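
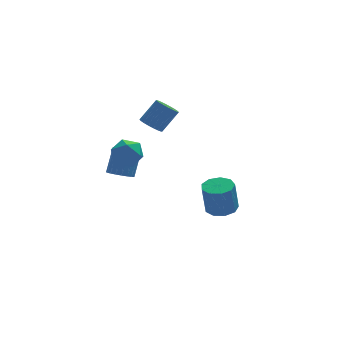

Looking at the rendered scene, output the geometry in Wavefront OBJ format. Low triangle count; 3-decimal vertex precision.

v -2.48 2.799 -0.541
v -1.699 2.422 -0.619
v -1.08 3.384 0.923
v -1.86 3.761 1.001
v -1.66 2.72 -0.821
v -1.04 3.682 0.721
v -1.762 3.031 -0.974
v -1.142 3.993 0.568
v -1.988 3.302 -1.053
v -1.369 4.264 0.489
v -2.299 3.486 -1.042
v -1.68 4.449 0.499
v -2.642 3.552 -0.946
v -2.022 4.514 0.596
v -2.956 3.487 -0.779
v -2.337 4.449 0.763
v -3.188 3.303 -0.571
v -2.569 4.265 0.971
v -3.298 3.032 -0.358
v -2.678 3.994 1.184
v -3.266 2.721 -0.176
v -2.646 3.683 1.365
v -3.098 2.423 -0.058
v -2.479 3.385 1.484
v -2.823 2.19 -0.023
v -2.204 3.152 1.519
v -2.489 2.063 -0.078
v -1.87 3.025 1.464
v -2.153 2.062 -0.212
v -1.534 3.025 1.329
v -1.874 2.19 -0.404
v -1.255 3.152 1.138
v 4.078 3.774 -5.002
v 5.012 4.247 -4.84
v 4.717 4.1 -2.715
v 3.782 3.626 -2.878
v 4.485 4.744 -4.878
v 4.19 4.597 -2.754
v 3.768 4.787 -4.975
v 3.473 4.64 -2.851
v 3.196 4.356 -5.084
v 2.9 4.209 -2.96
v 3.036 3.652 -5.155
v 2.741 3.505 -3.031
v 3.363 3.005 -5.155
v 3.068 2.858 -3.03
v 4.025 2.718 -5.083
v 3.73 2.571 -2.958
v 4.712 2.925 -4.973
v 4.416 2.777 -2.848
v 5.101 3.528 -4.877
v 4.806 3.381 -2.752
v -0.427 3.537 3.047
v 0.074 2.942 2.788
v 1.168 3.268 4.153
v 0.667 3.863 4.413
v 0.202 3.237 2.615
v 1.296 3.563 3.98
v 0.205 3.591 2.528
v 1.299 3.917 3.893
v 0.083 3.935 2.543
v 1.177 4.261 3.909
v -0.14 4.2 2.659
v 0.954 4.526 4.024
v -0.42 4.333 2.851
v 0.675 4.659 4.217
v -0.701 4.309 3.083
v 0.393 4.635 4.448
v -0.928 4.132 3.307
v 0.166 4.458 4.672
v -1.056 3.837 3.48
v 0.038 4.163 4.845
v -1.059 3.483 3.567
v 0.035 3.809 4.932
v -0.937 3.139 3.551
v 0.157 3.465 4.917
v -0.714 2.874 3.436
v 0.38 3.2 4.801
v -0.435 2.741 3.243
v 0.66 3.067 4.609
v -0.153 2.765 3.012
v 0.941 3.091 4.377
v -2.563 1.668 3.142
v -1.902 1.934 2.298
v -2.898 0.086 2.382
v -2.237 0.352 1.538
v -1.808 0.166 2.538
v -1.601 1.144 3.008
v -3.199 0.876 1.672
v -2.992 1.854 2.142
v -2.296 1.444 1.39
v -1.436 1.005 1.925
v -3.364 1.015 2.755
v -2.504 0.576 3.29
f 2 1 5
f 2 5 3
f 3 5 6
f 3 6 4
f 5 1 7
f 5 7 6
f 6 7 8
f 6 8 4
f 7 1 9
f 7 9 8
f 8 9 10
f 8 10 4
f 9 1 11
f 9 11 10
f 10 11 12
f 10 12 4
f 11 1 13
f 11 13 12
f 12 13 14
f 12 14 4
f 13 1 15
f 13 15 14
f 14 15 16
f 14 16 4
f 15 1 17
f 15 17 16
f 16 17 18
f 16 18 4
f 17 1 19
f 17 19 18
f 18 19 20
f 18 20 4
f 19 1 21
f 19 21 20
f 20 21 22
f 20 22 4
f 21 1 23
f 21 23 22
f 22 23 24
f 22 24 4
f 23 1 25
f 23 25 24
f 24 25 26
f 24 26 4
f 25 1 27
f 25 27 26
f 26 27 28
f 26 28 4
f 27 1 29
f 27 29 28
f 28 29 30
f 28 30 4
f 29 1 31
f 29 31 30
f 30 31 32
f 30 32 4
f 31 1 2
f 31 2 32
f 32 2 3
f 32 3 4
f 34 33 37
f 34 37 35
f 35 37 38
f 35 38 36
f 37 33 39
f 37 39 38
f 38 39 40
f 38 40 36
f 39 33 41
f 39 41 40
f 40 41 42
f 40 42 36
f 41 33 43
f 41 43 42
f 42 43 44
f 42 44 36
f 43 33 45
f 43 45 44
f 44 45 46
f 44 46 36
f 45 33 47
f 45 47 46
f 46 47 48
f 46 48 36
f 47 33 49
f 47 49 48
f 48 49 50
f 48 50 36
f 49 33 51
f 49 51 50
f 50 51 52
f 50 52 36
f 51 33 34
f 51 34 52
f 52 34 35
f 52 35 36
f 54 53 57
f 54 57 55
f 55 57 58
f 55 58 56
f 57 53 59
f 57 59 58
f 58 59 60
f 58 60 56
f 59 53 61
f 59 61 60
f 60 61 62
f 60 62 56
f 61 53 63
f 61 63 62
f 62 63 64
f 62 64 56
f 63 53 65
f 63 65 64
f 64 65 66
f 64 66 56
f 65 53 67
f 65 67 66
f 66 67 68
f 66 68 56
f 67 53 69
f 67 69 68
f 68 69 70
f 68 70 56
f 69 53 71
f 69 71 70
f 70 71 72
f 70 72 56
f 71 53 73
f 71 73 72
f 72 73 74
f 72 74 56
f 73 53 75
f 73 75 74
f 74 75 76
f 74 76 56
f 75 53 77
f 75 77 76
f 76 77 78
f 76 78 56
f 77 53 79
f 77 79 78
f 78 79 80
f 78 80 56
f 79 53 81
f 79 81 80
f 80 81 82
f 80 82 56
f 81 53 54
f 81 54 82
f 82 54 55
f 82 55 56
f 83 94 88
f 83 88 84
f 83 84 90
f 83 90 93
f 83 93 94
f 84 88 92
f 88 94 87
f 94 93 85
f 93 90 89
f 90 84 91
f 86 92 87
f 86 87 85
f 86 85 89
f 86 89 91
f 86 91 92
f 87 92 88
f 85 87 94
f 89 85 93
f 91 89 90
f 92 91 84



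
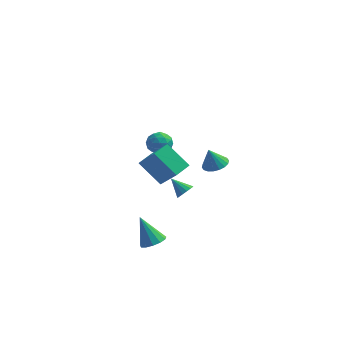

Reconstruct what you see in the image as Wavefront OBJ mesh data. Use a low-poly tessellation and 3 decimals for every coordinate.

v 0.618 -3.783 -2.038
v 1.217 -3.848 -1.701
v -0.118 -3.337 -0.642
v 1.201 -3.481 -1.827
v 1.001 -3.209 -2.02
v 0.679 -3.12 -2.218
v 0.337 -3.241 -2.359
v 0.085 -3.535 -2.399
v 0.003 -3.907 -2.323
v 0.115 -4.24 -2.157
v 0.388 -4.428 -1.953
v 0.733 -4.411 -1.776
v 1.043 -4.195 -1.682
v 0.867 -3.124 1.794
v -0.284 -2.634 2.823
v 1.339 -2.287 1.923
v 0.188 -1.797 2.953
v 1.772 -3.843 3.147
v 0.621 -3.353 4.177
v 2.244 -3.006 3.277
v 1.093 -2.516 4.306
v 1.401 0.835 -1.822
v 1.746 1.191 -1.607
v 0.599 1.225 -1.178
v 1.634 1.323 -1.827
v 1.459 1.323 -2.045
v 1.269 1.193 -2.204
v 1.114 0.967 -2.26
v 1.037 0.706 -2.198
v 1.057 0.479 -2.036
v 1.169 0.348 -1.816
v 1.344 0.347 -1.598
v 1.534 0.477 -1.44
v 1.688 0.703 -1.384
v 1.766 0.965 -1.445
v 2.569 3.12 -1.201
v 3.123 2.675 -1.034
v 2.211 3.08 -0.119
v 3.249 2.97 -0.982
v 3.24 3.295 -0.973
v 3.098 3.585 -1.009
v 2.851 3.782 -1.083
v 2.549 3.849 -1.181
v 2.25 3.771 -1.283
v 2.014 3.564 -1.368
v 1.889 3.269 -1.42
v 1.898 2.945 -1.429
v 2.04 2.655 -1.393
v 2.286 2.457 -1.318
v 2.589 2.39 -1.221
v 2.888 2.468 -1.119
v -0.427 3.641 0.409
v -0.073 3.535 -0.227
v -0.567 2.465 0.527
v -0.213 2.359 -0.109
v 0.154 2.604 0.48
v 0.24 3.332 0.407
v -0.88 2.668 -0.107
v -0.794 3.396 -0.18
v -0.353 2.934 -0.546
v 0.286 2.895 -0.183
v -0.926 3.105 0.483
v -0.287 3.066 0.846
v -0.238 3.692 0.081
v -0.402 2.308 0.219
v -0.187 2.453 0.566
v 0.022 2.39 0.192
v -0.054 3.572 0.454
v 0.155 3.51 0.08
v 0.288 2.962 0.495
v -0.795 2.49 0.22
v -0.586 2.428 -0.154
v -0.662 3.61 0.108
v -0.453 3.547 -0.266
v -0.928 3.038 -0.195
v -0.194 3.276 -0.481
v -0.276 2.584 -0.412
v -0.669 2.766 -0.41
v -0.618 3.194 -0.453
v 0.182 3.253 -0.268
v 0.1 2.561 -0.198
v 0.315 2.705 0.148
v 0.366 3.133 0.105
v 0.017 2.899 -0.455
v -0.74 3.439 0.498
v -0.822 2.747 0.568
v -1.006 2.867 0.195
v -0.955 3.295 0.152
v -0.364 3.416 0.712
v -0.446 2.724 0.781
v -0.022 2.806 0.753
v 0.029 3.234 0.71
v -0.657 3.101 0.755
f 2 1 4
f 2 4 3
f 4 1 5
f 4 5 3
f 5 1 6
f 5 6 3
f 6 1 7
f 6 7 3
f 7 1 8
f 7 8 3
f 8 1 9
f 8 9 3
f 9 1 10
f 9 10 3
f 10 1 11
f 10 11 3
f 11 1 12
f 11 12 3
f 12 1 13
f 12 13 3
f 13 1 2
f 13 2 3
f 15 17 14
f 18 15 14
f 14 17 16
f 16 18 14
f 15 21 17
f 19 15 18
f 19 21 15
f 17 21 16
f 20 18 16
f 16 21 20
f 20 19 18
f 21 19 20
f 23 22 25
f 23 25 24
f 25 22 26
f 25 26 24
f 26 22 27
f 26 27 24
f 27 22 28
f 27 28 24
f 28 22 29
f 28 29 24
f 29 22 30
f 29 30 24
f 30 22 31
f 30 31 24
f 31 22 32
f 31 32 24
f 32 22 33
f 32 33 24
f 33 22 34
f 33 34 24
f 34 22 35
f 34 35 24
f 35 22 23
f 35 23 24
f 37 36 39
f 37 39 38
f 39 36 40
f 39 40 38
f 40 36 41
f 40 41 38
f 41 36 42
f 41 42 38
f 42 36 43
f 42 43 38
f 43 36 44
f 43 44 38
f 44 36 45
f 44 45 38
f 45 36 46
f 45 46 38
f 46 36 47
f 46 47 38
f 47 36 48
f 47 48 38
f 48 36 49
f 48 49 38
f 49 36 50
f 49 50 38
f 50 36 51
f 50 51 38
f 51 36 37
f 51 37 38
f 52 89 68
f 89 63 92
f 68 92 57
f 89 92 68
f 52 68 64
f 68 57 69
f 64 69 53
f 68 69 64
f 52 64 73
f 64 53 74
f 73 74 59
f 64 74 73
f 52 73 85
f 73 59 88
f 85 88 62
f 73 88 85
f 52 85 89
f 85 62 93
f 89 93 63
f 85 93 89
f 53 69 80
f 69 57 83
f 80 83 61
f 69 83 80
f 57 92 70
f 92 63 91
f 70 91 56
f 92 91 70
f 63 93 90
f 93 62 86
f 90 86 54
f 93 86 90
f 62 88 87
f 88 59 75
f 87 75 58
f 88 75 87
f 59 74 79
f 74 53 76
f 79 76 60
f 74 76 79
f 55 81 67
f 81 61 82
f 67 82 56
f 81 82 67
f 55 67 65
f 67 56 66
f 65 66 54
f 67 66 65
f 55 65 72
f 65 54 71
f 72 71 58
f 65 71 72
f 55 72 77
f 72 58 78
f 77 78 60
f 72 78 77
f 55 77 81
f 77 60 84
f 81 84 61
f 77 84 81
f 56 82 70
f 82 61 83
f 70 83 57
f 82 83 70
f 54 66 90
f 66 56 91
f 90 91 63
f 66 91 90
f 58 71 87
f 71 54 86
f 87 86 62
f 71 86 87
f 60 78 79
f 78 58 75
f 79 75 59
f 78 75 79
f 61 84 80
f 84 60 76
f 80 76 53
f 84 76 80



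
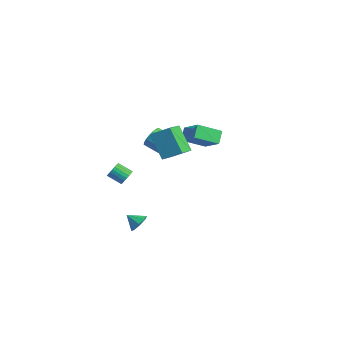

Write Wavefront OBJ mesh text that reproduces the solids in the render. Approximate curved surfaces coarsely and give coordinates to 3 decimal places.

v -4.979 2.621 1.206
v -3.451 2.661 2.266
v -4.476 4.105 0.426
v -2.948 4.145 1.485
v -4.472 2.075 0.495
v -2.944 2.115 1.554
v -3.969 3.559 -0.286
v -2.441 3.599 0.774
v -0.383 -2.531 4.671
v 0.392 -1.64 5.366
v -1.157 -1.417 4.105
v -0.382 -0.526 4.8
v 0.862 -2.434 3.16
v 1.637 -1.543 3.855
v 0.088 -1.32 2.594
v 0.863 -0.429 3.289
v -2.35 -3.005 -0.064
v -2.089 -2.862 0.434
v -2.809 -3.452 0.981
v -3.07 -3.595 0.484
v -2.252 -2.685 0.411
v -2.972 -3.276 0.958
v -2.431 -2.564 0.305
v -3.151 -3.155 0.852
v -2.597 -2.519 0.135
v -3.317 -3.11 0.682
v -2.72 -2.558 -0.068
v -3.44 -3.149 0.479
v -2.779 -2.674 -0.271
v -3.499 -3.265 0.276
v -2.764 -2.848 -0.438
v -3.484 -3.438 0.109
v -2.677 -3.048 -0.541
v -3.397 -3.639 0.006
v -2.534 -3.241 -0.56
v -3.254 -3.832 -0.013
v -2.359 -3.393 -0.494
v -3.079 -3.984 0.053
v -2.182 -3.478 -0.354
v -2.902 -4.069 0.194
v -2.035 -3.481 -0.163
v -2.755 -4.072 0.384
v -1.942 -3.402 0.045
v -2.662 -3.992 0.592
v -1.919 -3.254 0.234
v -2.639 -3.845 0.781
v -1.971 -3.063 0.372
v -2.691 -3.653 0.919
v -2.031 -2.372 -4.255
v -1.616 -2.184 -3.685
v -2.629 -2.908 -3.645
v -2.032 -1.823 -3.774
v -2.447 -1.782 -4.146
v -2.618 -2.087 -4.582
v -2.445 -2.559 -4.826
v -2.029 -2.921 -4.737
v -1.614 -2.961 -4.365
v -1.443 -2.656 -3.929
v -1.264 -0.886 2.767
v -0.891 -1.028 3.437
v -1.802 -1.515 3.843
v -2.176 -1.374 3.173
v -1.033 -0.716 3.492
v -1.944 -1.203 3.898
v -1.221 -0.438 3.404
v -2.132 -0.925 3.809
v -1.417 -0.249 3.189
v -2.329 -0.736 3.595
v -1.584 -0.186 2.891
v -2.495 -0.673 3.297
v -1.687 -0.262 2.569
v -2.598 -0.749 2.974
v -1.706 -0.461 2.285
v -2.617 -0.948 2.691
v -1.638 -0.745 2.097
v -2.549 -1.232 2.503
v -1.496 -1.057 2.042
v -2.407 -1.544 2.448
v -1.308 -1.335 2.131
v -2.219 -1.822 2.536
v -1.111 -1.524 2.345
v -2.023 -2.011 2.751
v -0.945 -1.587 2.643
v -1.856 -2.074 3.049
v -0.842 -1.511 2.966
v -1.753 -1.998 3.371
v -0.823 -1.312 3.249
v -1.734 -1.799 3.655
f 2 4 1
f 5 2 1
f 1 4 3
f 3 5 1
f 2 8 4
f 6 2 5
f 6 8 2
f 4 8 3
f 7 5 3
f 3 8 7
f 7 6 5
f 8 6 7
f 10 12 9
f 13 10 9
f 9 12 11
f 11 13 9
f 10 16 12
f 14 10 13
f 14 16 10
f 12 16 11
f 15 13 11
f 11 16 15
f 15 14 13
f 16 14 15
f 18 17 21
f 18 21 19
f 19 21 22
f 19 22 20
f 21 17 23
f 21 23 22
f 22 23 24
f 22 24 20
f 23 17 25
f 23 25 24
f 24 25 26
f 24 26 20
f 25 17 27
f 25 27 26
f 26 27 28
f 26 28 20
f 27 17 29
f 27 29 28
f 28 29 30
f 28 30 20
f 29 17 31
f 29 31 30
f 30 31 32
f 30 32 20
f 31 17 33
f 31 33 32
f 32 33 34
f 32 34 20
f 33 17 35
f 33 35 34
f 34 35 36
f 34 36 20
f 35 17 37
f 35 37 36
f 36 37 38
f 36 38 20
f 37 17 39
f 37 39 38
f 38 39 40
f 38 40 20
f 39 17 41
f 39 41 40
f 40 41 42
f 40 42 20
f 41 17 43
f 41 43 42
f 42 43 44
f 42 44 20
f 43 17 45
f 43 45 44
f 44 45 46
f 44 46 20
f 45 17 47
f 45 47 46
f 46 47 48
f 46 48 20
f 47 17 18
f 47 18 48
f 48 18 19
f 48 19 20
f 50 49 52
f 50 52 51
f 52 49 53
f 52 53 51
f 53 49 54
f 53 54 51
f 54 49 55
f 54 55 51
f 55 49 56
f 55 56 51
f 56 49 57
f 56 57 51
f 57 49 58
f 57 58 51
f 58 49 50
f 58 50 51
f 60 59 63
f 60 63 61
f 61 63 64
f 61 64 62
f 63 59 65
f 63 65 64
f 64 65 66
f 64 66 62
f 65 59 67
f 65 67 66
f 66 67 68
f 66 68 62
f 67 59 69
f 67 69 68
f 68 69 70
f 68 70 62
f 69 59 71
f 69 71 70
f 70 71 72
f 70 72 62
f 71 59 73
f 71 73 72
f 72 73 74
f 72 74 62
f 73 59 75
f 73 75 74
f 74 75 76
f 74 76 62
f 75 59 77
f 75 77 76
f 76 77 78
f 76 78 62
f 77 59 79
f 77 79 78
f 78 79 80
f 78 80 62
f 79 59 81
f 79 81 80
f 80 81 82
f 80 82 62
f 81 59 83
f 81 83 82
f 82 83 84
f 82 84 62
f 83 59 85
f 83 85 84
f 84 85 86
f 84 86 62
f 85 59 87
f 85 87 86
f 86 87 88
f 86 88 62
f 87 59 60
f 87 60 88
f 88 60 61
f 88 61 62



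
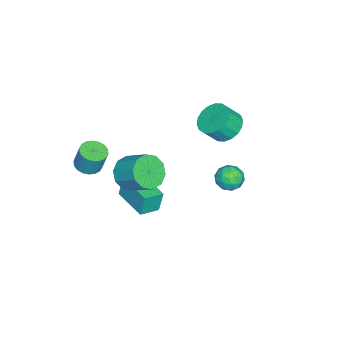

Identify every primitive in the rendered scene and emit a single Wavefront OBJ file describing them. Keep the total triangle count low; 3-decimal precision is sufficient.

v 0.543 -2.642 -2.639
v 0.388 -2.447 -1.404
v -0.347 -1.981 -2.855
v -0.502 -1.785 -1.62
v 1.762 -1.035 -2.74
v 1.607 -0.839 -1.505
v 0.872 -0.373 -2.956
v 0.717 -0.178 -1.721
v 2.463 -1.305 1.178
v 3.01 -0.942 0.41
v 3.463 0.248 1.294
v 2.917 -0.115 2.062
v 2.437 -0.696 0.372
v 2.891 0.494 1.257
v 1.875 -0.683 0.643
v 2.328 0.507 1.527
v 1.537 -0.907 1.117
v 1.99 0.283 2.002
v 1.553 -1.283 1.615
v 2.006 -0.093 2.499
v 1.917 -1.668 1.946
v 2.37 -0.478 2.83
v 2.489 -1.914 1.983
v 2.943 -0.724 2.868
v 3.052 -1.927 1.713
v 3.505 -0.737 2.597
v 3.39 -1.703 1.238
v 3.843 -0.513 2.123
v 3.374 -1.327 0.741
v 3.827 -0.137 1.625
v -2.579 2.059 1.563
v -1.671 2.235 1.181
v -1.174 1.657 2.095
v -2.081 1.481 2.477
v -1.74 2.589 1.442
v -1.242 2.011 2.356
v -1.974 2.838 1.727
v -1.477 2.26 2.641
v -2.328 2.933 1.979
v -1.831 2.355 2.893
v -2.732 2.854 2.149
v -2.234 2.277 3.063
v -3.105 2.618 2.203
v -2.608 2.041 3.117
v -3.374 2.272 2.13
v -2.877 1.694 3.044
v -3.486 1.883 1.945
v -2.989 1.305 2.859
v -3.418 1.529 1.684
v -2.92 0.951 2.598
v -3.183 1.28 1.399
v -2.686 0.702 2.313
v -2.829 1.185 1.147
v -2.332 0.607 2.061
v -2.426 1.263 0.977
v -1.928 0.686 1.891
v -2.052 1.499 0.923
v -1.555 0.922 1.837
v -1.783 1.846 0.996
v -1.286 1.268 1.91
v 3.263 -3.14 2.051
v 3.918 -3.439 2.072
v 4.051 -3.06 3.33
v 3.397 -2.76 3.309
v 3.979 -3.14 1.975
v 4.113 -2.761 3.233
v 3.899 -2.84 1.894
v 4.032 -2.461 3.151
v 3.693 -2.6 1.843
v 3.826 -2.221 3.101
v 3.402 -2.467 1.834
v 3.535 -2.088 3.091
v 3.083 -2.467 1.868
v 3.216 -2.088 3.125
v 2.8 -2.6 1.938
v 2.933 -2.221 3.195
v 2.609 -2.84 2.03
v 2.742 -2.461 3.288
v 2.547 -3.139 2.127
v 2.681 -2.76 3.385
v 2.628 -3.439 2.209
v 2.761 -3.06 3.466
v 2.834 -3.679 2.259
v 2.967 -3.3 3.517
v 3.125 -3.812 2.269
v 3.258 -3.433 3.526
v 3.444 -3.812 2.235
v 3.577 -3.433 3.492
v 3.727 -3.679 2.165
v 3.86 -3.3 3.422
v 1.848 4.106 2.574
v 2.513 4.452 2.738
v 2.467 3.148 2.082
v 3.132 3.494 2.246
v 2.69 3.225 2.813
v 2.307 3.817 3.117
v 2.673 3.783 1.703
v 2.29 4.375 2.007
v 3.023 4.253 2.2
v 3.033 3.908 2.885
v 1.947 3.692 1.935
v 1.957 3.347 2.62
v 2.126 4.363 2.699
v 2.854 3.237 2.121
v 2.594 3.079 2.454
v 2.985 3.282 2.55
v 2.005 3.99 2.922
v 2.396 4.193 3.018
v 2.5 3.472 3.062
v 2.584 3.407 1.802
v 2.975 3.61 1.898
v 1.995 4.318 2.27
v 2.386 4.521 2.366
v 2.48 4.128 1.758
v 2.817 4.449 2.479
v 3.181 3.886 2.19
v 2.911 4.056 1.871
v 2.685 4.404 2.05
v 2.823 4.247 2.882
v 3.187 3.684 2.593
v 2.927 3.525 2.926
v 2.702 3.873 3.105
v 3.123 4.129 2.566
v 1.793 3.916 2.227
v 2.157 3.353 1.938
v 2.278 3.727 1.715
v 2.053 4.075 1.894
v 1.799 3.714 2.63
v 2.163 3.151 2.341
v 2.295 3.196 2.77
v 2.069 3.544 2.949
v 1.857 3.471 2.254
f 2 4 1
f 5 2 1
f 1 4 3
f 3 5 1
f 2 8 4
f 6 2 5
f 6 8 2
f 4 8 3
f 7 5 3
f 3 8 7
f 7 6 5
f 8 6 7
f 10 9 13
f 10 13 11
f 11 13 14
f 11 14 12
f 13 9 15
f 13 15 14
f 14 15 16
f 14 16 12
f 15 9 17
f 15 17 16
f 16 17 18
f 16 18 12
f 17 9 19
f 17 19 18
f 18 19 20
f 18 20 12
f 19 9 21
f 19 21 20
f 20 21 22
f 20 22 12
f 21 9 23
f 21 23 22
f 22 23 24
f 22 24 12
f 23 9 25
f 23 25 24
f 24 25 26
f 24 26 12
f 25 9 27
f 25 27 26
f 26 27 28
f 26 28 12
f 27 9 29
f 27 29 28
f 28 29 30
f 28 30 12
f 29 9 10
f 29 10 30
f 30 10 11
f 30 11 12
f 32 31 35
f 32 35 33
f 33 35 36
f 33 36 34
f 35 31 37
f 35 37 36
f 36 37 38
f 36 38 34
f 37 31 39
f 37 39 38
f 38 39 40
f 38 40 34
f 39 31 41
f 39 41 40
f 40 41 42
f 40 42 34
f 41 31 43
f 41 43 42
f 42 43 44
f 42 44 34
f 43 31 45
f 43 45 44
f 44 45 46
f 44 46 34
f 45 31 47
f 45 47 46
f 46 47 48
f 46 48 34
f 47 31 49
f 47 49 48
f 48 49 50
f 48 50 34
f 49 31 51
f 49 51 50
f 50 51 52
f 50 52 34
f 51 31 53
f 51 53 52
f 52 53 54
f 52 54 34
f 53 31 55
f 53 55 54
f 54 55 56
f 54 56 34
f 55 31 57
f 55 57 56
f 56 57 58
f 56 58 34
f 57 31 59
f 57 59 58
f 58 59 60
f 58 60 34
f 59 31 32
f 59 32 60
f 60 32 33
f 60 33 34
f 62 61 65
f 62 65 63
f 63 65 66
f 63 66 64
f 65 61 67
f 65 67 66
f 66 67 68
f 66 68 64
f 67 61 69
f 67 69 68
f 68 69 70
f 68 70 64
f 69 61 71
f 69 71 70
f 70 71 72
f 70 72 64
f 71 61 73
f 71 73 72
f 72 73 74
f 72 74 64
f 73 61 75
f 73 75 74
f 74 75 76
f 74 76 64
f 75 61 77
f 75 77 76
f 76 77 78
f 76 78 64
f 77 61 79
f 77 79 78
f 78 79 80
f 78 80 64
f 79 61 81
f 79 81 80
f 80 81 82
f 80 82 64
f 81 61 83
f 81 83 82
f 82 83 84
f 82 84 64
f 83 61 85
f 83 85 84
f 84 85 86
f 84 86 64
f 85 61 87
f 85 87 86
f 86 87 88
f 86 88 64
f 87 61 89
f 87 89 88
f 88 89 90
f 88 90 64
f 89 61 62
f 89 62 90
f 90 62 63
f 90 63 64
f 91 128 107
f 128 102 131
f 107 131 96
f 128 131 107
f 91 107 103
f 107 96 108
f 103 108 92
f 107 108 103
f 91 103 112
f 103 92 113
f 112 113 98
f 103 113 112
f 91 112 124
f 112 98 127
f 124 127 101
f 112 127 124
f 91 124 128
f 124 101 132
f 128 132 102
f 124 132 128
f 92 108 119
f 108 96 122
f 119 122 100
f 108 122 119
f 96 131 109
f 131 102 130
f 109 130 95
f 131 130 109
f 102 132 129
f 132 101 125
f 129 125 93
f 132 125 129
f 101 127 126
f 127 98 114
f 126 114 97
f 127 114 126
f 98 113 118
f 113 92 115
f 118 115 99
f 113 115 118
f 94 120 106
f 120 100 121
f 106 121 95
f 120 121 106
f 94 106 104
f 106 95 105
f 104 105 93
f 106 105 104
f 94 104 111
f 104 93 110
f 111 110 97
f 104 110 111
f 94 111 116
f 111 97 117
f 116 117 99
f 111 117 116
f 94 116 120
f 116 99 123
f 120 123 100
f 116 123 120
f 95 121 109
f 121 100 122
f 109 122 96
f 121 122 109
f 93 105 129
f 105 95 130
f 129 130 102
f 105 130 129
f 97 110 126
f 110 93 125
f 126 125 101
f 110 125 126
f 99 117 118
f 117 97 114
f 118 114 98
f 117 114 118
f 100 123 119
f 123 99 115
f 119 115 92
f 123 115 119



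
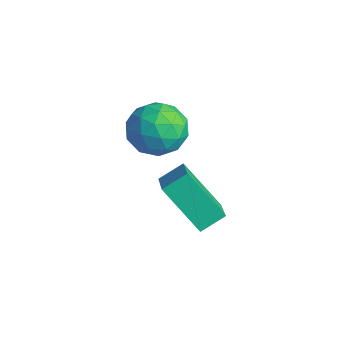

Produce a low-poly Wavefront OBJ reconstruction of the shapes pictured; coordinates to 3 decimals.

v 2.267 -0.456 0.809
v 2.406 0.444 1.313
v 3.579 0.217 -0.756
v 3.718 1.117 -0.252
v 3.462 -1.057 1.552
v 3.601 -0.157 2.056
v 4.774 -0.384 -0.013
v 4.913 0.516 0.491
v 0.079 1.785 1.464
v 0.906 1.349 0.748
v -0.286 0.031 2.112
v 0.541 -0.405 1.396
v 0.851 0.264 2.313
v 1.076 1.349 1.913
v -0.456 0.031 0.947
v -0.231 1.116 0.547
v 0.575 0.265 0.428
v 1.383 0.409 1.273
v -0.763 0.971 1.587
v 0.045 1.115 2.432
v 0.524 1.721 1.049
v 0.096 -0.341 1.811
v 0.278 0.053 2.35
v 0.764 -0.204 1.929
v 0.625 1.721 1.734
v 1.111 1.464 1.313
v 1.079 0.827 2.233
v -0.491 -0.084 1.547
v -0.005 -0.341 1.126
v -0.144 1.584 0.931
v 0.342 1.327 0.51
v -0.459 0.553 0.627
v 0.816 0.827 0.44
v 0.601 -0.204 0.821
v 0.015 0.053 0.557
v 0.147 0.69 0.322
v 1.291 0.912 0.936
v 1.076 -0.119 1.317
v 1.259 0.275 1.857
v 1.391 0.912 1.621
v 1.096 0.275 0.749
v -0.456 1.499 1.543
v -0.671 0.468 1.924
v -0.771 0.468 1.239
v -0.639 1.105 1.003
v 0.019 1.584 2.039
v -0.196 0.553 2.42
v 0.473 0.69 2.538
v 0.605 1.327 2.303
v -0.476 1.105 2.111
f 2 4 1
f 5 2 1
f 1 4 3
f 3 5 1
f 2 8 4
f 6 2 5
f 6 8 2
f 4 8 3
f 7 5 3
f 3 8 7
f 7 6 5
f 8 6 7
f 9 46 25
f 46 20 49
f 25 49 14
f 46 49 25
f 9 25 21
f 25 14 26
f 21 26 10
f 25 26 21
f 9 21 30
f 21 10 31
f 30 31 16
f 21 31 30
f 9 30 42
f 30 16 45
f 42 45 19
f 30 45 42
f 9 42 46
f 42 19 50
f 46 50 20
f 42 50 46
f 10 26 37
f 26 14 40
f 37 40 18
f 26 40 37
f 14 49 27
f 49 20 48
f 27 48 13
f 49 48 27
f 20 50 47
f 50 19 43
f 47 43 11
f 50 43 47
f 19 45 44
f 45 16 32
f 44 32 15
f 45 32 44
f 16 31 36
f 31 10 33
f 36 33 17
f 31 33 36
f 12 38 24
f 38 18 39
f 24 39 13
f 38 39 24
f 12 24 22
f 24 13 23
f 22 23 11
f 24 23 22
f 12 22 29
f 22 11 28
f 29 28 15
f 22 28 29
f 12 29 34
f 29 15 35
f 34 35 17
f 29 35 34
f 12 34 38
f 34 17 41
f 38 41 18
f 34 41 38
f 13 39 27
f 39 18 40
f 27 40 14
f 39 40 27
f 11 23 47
f 23 13 48
f 47 48 20
f 23 48 47
f 15 28 44
f 28 11 43
f 44 43 19
f 28 43 44
f 17 35 36
f 35 15 32
f 36 32 16
f 35 32 36
f 18 41 37
f 41 17 33
f 37 33 10
f 41 33 37



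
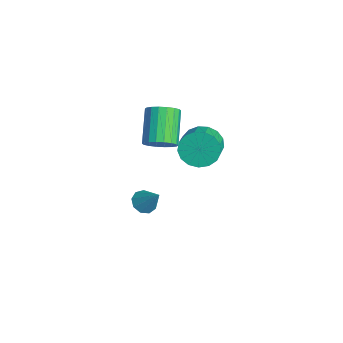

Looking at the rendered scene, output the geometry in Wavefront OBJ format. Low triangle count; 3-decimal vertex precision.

v -1.14 0.256 -3.803
v -0.591 0.349 -4.26
v -0.22 0.764 -2.597
v -0.858 0.762 -4.231
v -1.257 0.938 -4.002
v -1.601 0.795 -3.679
v -1.729 0.4 -3.415
v -1.581 -0.063 -3.332
v -1.227 -0.376 -3.47
v -0.832 -0.394 -3.764
v -0.581 -0.108 -4.076
v 1.473 2.419 2.315
v 2.048 2.712 1.512
v 3.202 2.174 2.142
v 2.627 1.881 2.945
v 2.063 3.1 1.816
v 3.217 2.562 2.446
v 1.943 3.332 2.234
v 3.097 2.794 2.864
v 1.716 3.355 2.671
v 2.869 2.817 3.3
v 1.432 3.163 3.026
v 2.586 2.626 3.656
v 1.159 2.801 3.218
v 2.312 2.264 3.848
v 0.957 2.352 3.204
v 2.11 1.814 3.834
v 0.873 1.918 2.986
v 2.027 1.38 3.615
v 0.927 1.598 2.614
v 2.081 1.06 3.244
v 1.106 1.467 2.174
v 2.26 0.929 2.804
v 1.37 1.554 1.766
v 2.523 1.016 2.396
v 1.656 1.839 1.484
v 2.81 1.301 2.114
v 1.901 2.256 1.392
v 3.055 1.719 2.022
v -0.633 0.947 0.92
v -0.019 1.332 1.419
v -1.493 1.918 2.78
v -2.107 1.533 2.28
v -0.128 1.62 1.177
v -1.602 2.206 2.538
v -0.337 1.775 0.884
v -1.811 2.361 2.245
v -0.604 1.765 0.598
v -2.078 2.352 1.959
v -0.878 1.594 0.376
v -2.351 2.181 1.737
v -1.103 1.294 0.261
v -2.576 1.881 1.622
v -1.234 0.926 0.277
v -2.708 1.513 1.638
v -1.247 0.562 0.42
v -2.721 1.148 1.781
v -1.138 0.274 0.662
v -2.612 0.86 2.023
v -0.929 0.119 0.955
v -2.403 0.705 2.316
v -0.662 0.128 1.241
v -2.136 0.715 2.602
v -0.389 0.299 1.463
v -1.862 0.886 2.824
v -0.164 0.599 1.578
v -1.637 1.186 2.939
v -0.032 0.967 1.562
v -1.506 1.554 2.923
f 2 1 4
f 2 4 3
f 4 1 5
f 4 5 3
f 5 1 6
f 5 6 3
f 6 1 7
f 6 7 3
f 7 1 8
f 7 8 3
f 8 1 9
f 8 9 3
f 9 1 10
f 9 10 3
f 10 1 11
f 10 11 3
f 11 1 2
f 11 2 3
f 13 12 16
f 13 16 14
f 14 16 17
f 14 17 15
f 16 12 18
f 16 18 17
f 17 18 19
f 17 19 15
f 18 12 20
f 18 20 19
f 19 20 21
f 19 21 15
f 20 12 22
f 20 22 21
f 21 22 23
f 21 23 15
f 22 12 24
f 22 24 23
f 23 24 25
f 23 25 15
f 24 12 26
f 24 26 25
f 25 26 27
f 25 27 15
f 26 12 28
f 26 28 27
f 27 28 29
f 27 29 15
f 28 12 30
f 28 30 29
f 29 30 31
f 29 31 15
f 30 12 32
f 30 32 31
f 31 32 33
f 31 33 15
f 32 12 34
f 32 34 33
f 33 34 35
f 33 35 15
f 34 12 36
f 34 36 35
f 35 36 37
f 35 37 15
f 36 12 38
f 36 38 37
f 37 38 39
f 37 39 15
f 38 12 13
f 38 13 39
f 39 13 14
f 39 14 15
f 41 40 44
f 41 44 42
f 42 44 45
f 42 45 43
f 44 40 46
f 44 46 45
f 45 46 47
f 45 47 43
f 46 40 48
f 46 48 47
f 47 48 49
f 47 49 43
f 48 40 50
f 48 50 49
f 49 50 51
f 49 51 43
f 50 40 52
f 50 52 51
f 51 52 53
f 51 53 43
f 52 40 54
f 52 54 53
f 53 54 55
f 53 55 43
f 54 40 56
f 54 56 55
f 55 56 57
f 55 57 43
f 56 40 58
f 56 58 57
f 57 58 59
f 57 59 43
f 58 40 60
f 58 60 59
f 59 60 61
f 59 61 43
f 60 40 62
f 60 62 61
f 61 62 63
f 61 63 43
f 62 40 64
f 62 64 63
f 63 64 65
f 63 65 43
f 64 40 66
f 64 66 65
f 65 66 67
f 65 67 43
f 66 40 68
f 66 68 67
f 67 68 69
f 67 69 43
f 68 40 41
f 68 41 69
f 69 41 42
f 69 42 43



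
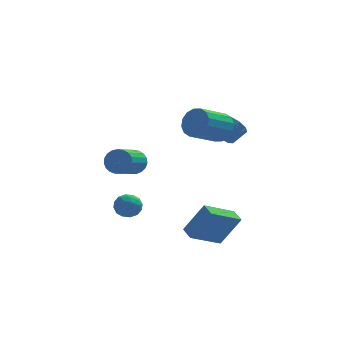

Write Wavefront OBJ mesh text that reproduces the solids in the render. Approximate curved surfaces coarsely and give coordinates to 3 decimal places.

v -2.72 -1.908 -1.262
v -2.022 -2.356 -1.457
v -3.498 -3.024 -1.483
v -2.8 -3.472 -1.678
v -2.931 -3.214 -0.876
v -2.45 -2.525 -0.74
v -3.07 -2.855 -2.2
v -2.589 -2.166 -2.064
v -2.239 -2.942 -2.037
v -2.153 -3.163 -1.219
v -3.367 -2.217 -1.721
v -3.281 -2.438 -0.903
v -2.303 -2.034 -1.34
v -3.217 -3.346 -1.6
v -3.294 -3.194 -1.129
v -2.884 -3.458 -1.243
v -2.554 -2.133 -0.919
v -2.144 -2.397 -1.034
v -2.678 -2.901 -0.692
v -3.376 -2.983 -1.906
v -2.966 -3.247 -2.021
v -2.636 -1.922 -1.697
v -2.226 -2.186 -1.811
v -2.842 -2.479 -2.248
v -2.02 -2.642 -1.796
v -2.477 -3.298 -1.925
v -2.636 -2.935 -2.232
v -2.353 -2.53 -2.152
v -1.969 -2.772 -1.315
v -2.427 -3.428 -1.444
v -2.503 -3.276 -0.974
v -2.221 -2.871 -0.893
v -2.097 -3.116 -1.655
v -3.093 -1.952 -1.496
v -3.551 -2.608 -1.625
v -3.299 -2.509 -2.047
v -3.017 -2.104 -1.966
v -3.043 -2.082 -1.015
v -3.5 -2.738 -1.144
v -3.167 -2.85 -0.788
v -2.884 -2.445 -0.708
v -3.423 -2.264 -1.285
v 2.471 2.413 1.867
v 2.976 1.767 1.843
v 3.793 2.381 2.509
v 3.289 3.027 2.533
v 3.069 2.162 1.365
v 3.886 2.776 2.031
v 2.812 2.704 1.18
v 3.63 3.318 1.846
v 2.356 3.076 1.398
v 3.173 3.69 2.064
v 1.967 3.059 1.891
v 2.784 3.673 2.557
v 1.874 2.664 2.369
v 2.691 3.278 3.035
v 2.13 2.122 2.554
v 2.948 2.736 3.22
v 2.587 1.75 2.336
v 3.404 2.364 3.002
v 2.295 0.081 3.366
v 2.896 -0.038 4.194
v 1.485 -1.26 5.042
v 0.885 -1.141 4.214
v 2.594 0.387 4.304
v 1.183 -0.835 5.151
v 2.211 0.73 4.162
v 0.8 -0.492 5.009
v 1.851 0.899 3.806
v 0.44 -0.323 4.654
v 1.61 0.849 3.333
v 0.199 -0.373 4.181
v 1.553 0.593 2.869
v 0.142 -0.629 3.717
v 1.695 0.2 2.538
v 0.284 -1.022 3.386
v 1.997 -0.225 2.429
v 0.586 -1.447 3.276
v 2.38 -0.568 2.571
v 0.969 -1.79 3.418
v 2.74 -0.737 2.926
v 1.329 -1.959 3.774
v 2.981 -0.687 3.399
v 1.57 -1.909 4.247
v 3.038 -0.431 3.863
v 1.627 -1.653 4.711
v -2.576 2.05 -0.074
v -1.987 2.04 0.594
v -2.795 0.439 1.281
v -3.384 0.45 0.614
v -2.263 2.24 0.737
v -3.071 0.64 1.425
v -2.593 2.408 0.741
v -3.401 0.808 1.428
v -2.92 2.514 0.603
v -3.728 0.914 1.291
v -3.187 2.54 0.349
v -3.995 0.94 1.036
v -3.349 2.481 0.021
v -4.157 0.881 0.709
v -3.377 2.348 -0.323
v -4.185 0.747 0.365
v -3.267 2.163 -0.624
v -4.075 0.562 0.064
v -3.037 1.958 -0.829
v -3.845 0.358 -0.142
v -2.727 1.77 -0.905
v -3.536 0.169 -0.217
v -2.392 1.63 -0.836
v -3.2 0.029 -0.149
v -2.088 1.562 -0.636
v -2.896 -0.038 0.052
v -1.869 1.579 -0.338
v -2.677 -0.021 0.349
v -1.771 1.678 0.005
v -2.58 0.077 0.692
v -1.813 1.841 0.335
v -2.622 0.24 1.022
v 2.265 -3.16 -4.133
v 0.611 -4.245 -3.194
v 1.889 -2.354 -3.862
v 0.235 -3.439 -2.923
v 3.385 -3.261 -2.277
v 1.731 -4.346 -1.338
v 3.009 -2.455 -2.006
v 1.355 -3.54 -1.067
f 1 38 17
f 38 12 41
f 17 41 6
f 38 41 17
f 1 17 13
f 17 6 18
f 13 18 2
f 17 18 13
f 1 13 22
f 13 2 23
f 22 23 8
f 13 23 22
f 1 22 34
f 22 8 37
f 34 37 11
f 22 37 34
f 1 34 38
f 34 11 42
f 38 42 12
f 34 42 38
f 2 18 29
f 18 6 32
f 29 32 10
f 18 32 29
f 6 41 19
f 41 12 40
f 19 40 5
f 41 40 19
f 12 42 39
f 42 11 35
f 39 35 3
f 42 35 39
f 11 37 36
f 37 8 24
f 36 24 7
f 37 24 36
f 8 23 28
f 23 2 25
f 28 25 9
f 23 25 28
f 4 30 16
f 30 10 31
f 16 31 5
f 30 31 16
f 4 16 14
f 16 5 15
f 14 15 3
f 16 15 14
f 4 14 21
f 14 3 20
f 21 20 7
f 14 20 21
f 4 21 26
f 21 7 27
f 26 27 9
f 21 27 26
f 4 26 30
f 26 9 33
f 30 33 10
f 26 33 30
f 5 31 19
f 31 10 32
f 19 32 6
f 31 32 19
f 3 15 39
f 15 5 40
f 39 40 12
f 15 40 39
f 7 20 36
f 20 3 35
f 36 35 11
f 20 35 36
f 9 27 28
f 27 7 24
f 28 24 8
f 27 24 28
f 10 33 29
f 33 9 25
f 29 25 2
f 33 25 29
f 44 43 47
f 44 47 45
f 45 47 48
f 45 48 46
f 47 43 49
f 47 49 48
f 48 49 50
f 48 50 46
f 49 43 51
f 49 51 50
f 50 51 52
f 50 52 46
f 51 43 53
f 51 53 52
f 52 53 54
f 52 54 46
f 53 43 55
f 53 55 54
f 54 55 56
f 54 56 46
f 55 43 57
f 55 57 56
f 56 57 58
f 56 58 46
f 57 43 59
f 57 59 58
f 58 59 60
f 58 60 46
f 59 43 44
f 59 44 60
f 60 44 45
f 60 45 46
f 62 61 65
f 62 65 63
f 63 65 66
f 63 66 64
f 65 61 67
f 65 67 66
f 66 67 68
f 66 68 64
f 67 61 69
f 67 69 68
f 68 69 70
f 68 70 64
f 69 61 71
f 69 71 70
f 70 71 72
f 70 72 64
f 71 61 73
f 71 73 72
f 72 73 74
f 72 74 64
f 73 61 75
f 73 75 74
f 74 75 76
f 74 76 64
f 75 61 77
f 75 77 76
f 76 77 78
f 76 78 64
f 77 61 79
f 77 79 78
f 78 79 80
f 78 80 64
f 79 61 81
f 79 81 80
f 80 81 82
f 80 82 64
f 81 61 83
f 81 83 82
f 82 83 84
f 82 84 64
f 83 61 85
f 83 85 84
f 84 85 86
f 84 86 64
f 85 61 62
f 85 62 86
f 86 62 63
f 86 63 64
f 88 87 91
f 88 91 89
f 89 91 92
f 89 92 90
f 91 87 93
f 91 93 92
f 92 93 94
f 92 94 90
f 93 87 95
f 93 95 94
f 94 95 96
f 94 96 90
f 95 87 97
f 95 97 96
f 96 97 98
f 96 98 90
f 97 87 99
f 97 99 98
f 98 99 100
f 98 100 90
f 99 87 101
f 99 101 100
f 100 101 102
f 100 102 90
f 101 87 103
f 101 103 102
f 102 103 104
f 102 104 90
f 103 87 105
f 103 105 104
f 104 105 106
f 104 106 90
f 105 87 107
f 105 107 106
f 106 107 108
f 106 108 90
f 107 87 109
f 107 109 108
f 108 109 110
f 108 110 90
f 109 87 111
f 109 111 110
f 110 111 112
f 110 112 90
f 111 87 113
f 111 113 112
f 112 113 114
f 112 114 90
f 113 87 115
f 113 115 114
f 114 115 116
f 114 116 90
f 115 87 117
f 115 117 116
f 116 117 118
f 116 118 90
f 117 87 88
f 117 88 118
f 118 88 89
f 118 89 90
f 120 122 119
f 123 120 119
f 119 122 121
f 121 123 119
f 120 126 122
f 124 120 123
f 124 126 120
f 122 126 121
f 125 123 121
f 121 126 125
f 125 124 123
f 126 124 125



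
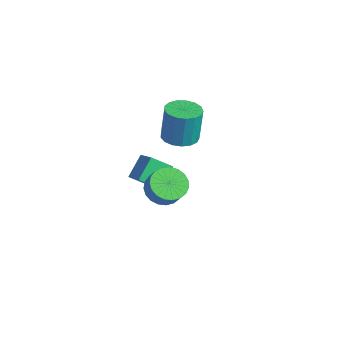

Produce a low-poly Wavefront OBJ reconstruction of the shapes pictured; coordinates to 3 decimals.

v -3.528 2.958 0.077
v -2.61 2.461 0.185
v -2.693 2.765 2.291
v -3.612 3.262 2.183
v -2.479 2.942 0.12
v -2.563 3.246 2.227
v -2.589 3.427 0.046
v -2.673 3.731 2.153
v -2.914 3.804 -0.021
v -2.998 4.108 2.086
v -3.38 3.988 -0.066
v -3.463 4.291 2.041
v -3.88 3.935 -0.078
v -3.963 4.239 2.029
v -4.299 3.659 -0.055
v -4.382 3.963 2.052
v -4.542 3.222 -0.001
v -4.625 3.526 2.105
v -4.552 2.725 0.07
v -4.635 3.029 2.176
v -4.328 2.281 0.143
v -4.411 2.585 2.249
v -3.921 1.992 0.2
v -4.004 2.296 2.307
v -3.424 1.925 0.23
v -3.507 2.228 2.336
v -2.951 2.094 0.224
v -3.034 2.398 2.331
v 2.554 -2.152 3.084
v 3.143 -2.841 2.661
v 3.756 -2.876 3.574
v 3.166 -2.188 3.996
v 3.33 -2.487 2.549
v 3.943 -2.522 3.462
v 3.383 -2.075 2.53
v 3.996 -2.11 3.443
v 3.292 -1.676 2.606
v 3.905 -1.712 3.519
v 3.074 -1.36 2.765
v 3.687 -1.395 3.678
v 2.766 -1.181 2.979
v 3.378 -1.216 3.892
v 2.421 -1.169 3.211
v 3.034 -1.205 4.124
v 2.099 -1.328 3.421
v 2.712 -1.363 4.334
v 1.856 -1.629 3.572
v 2.468 -1.665 4.485
v 1.733 -2.021 3.64
v 2.346 -2.056 4.552
v 1.752 -2.435 3.611
v 2.365 -2.471 4.523
v 1.91 -2.801 3.49
v 2.523 -2.836 4.403
v 2.179 -3.054 3.3
v 2.792 -3.089 4.213
v 2.513 -3.151 3.072
v 3.126 -3.187 3.985
v 2.854 -3.076 2.846
v 3.467 -3.112 3.759
v -2.633 0.463 -2.19
v -3.306 -0.475 -1.452
v -3.106 1.557 -1.231
v -3.779 0.619 -0.493
v -1.241 0.221 -1.227
v -1.914 -0.717 -0.489
v -1.714 1.315 -0.268
v -2.387 0.377 0.47
f 2 1 5
f 2 5 3
f 3 5 6
f 3 6 4
f 5 1 7
f 5 7 6
f 6 7 8
f 6 8 4
f 7 1 9
f 7 9 8
f 8 9 10
f 8 10 4
f 9 1 11
f 9 11 10
f 10 11 12
f 10 12 4
f 11 1 13
f 11 13 12
f 12 13 14
f 12 14 4
f 13 1 15
f 13 15 14
f 14 15 16
f 14 16 4
f 15 1 17
f 15 17 16
f 16 17 18
f 16 18 4
f 17 1 19
f 17 19 18
f 18 19 20
f 18 20 4
f 19 1 21
f 19 21 20
f 20 21 22
f 20 22 4
f 21 1 23
f 21 23 22
f 22 23 24
f 22 24 4
f 23 1 25
f 23 25 24
f 24 25 26
f 24 26 4
f 25 1 27
f 25 27 26
f 26 27 28
f 26 28 4
f 27 1 2
f 27 2 28
f 28 2 3
f 28 3 4
f 30 29 33
f 30 33 31
f 31 33 34
f 31 34 32
f 33 29 35
f 33 35 34
f 34 35 36
f 34 36 32
f 35 29 37
f 35 37 36
f 36 37 38
f 36 38 32
f 37 29 39
f 37 39 38
f 38 39 40
f 38 40 32
f 39 29 41
f 39 41 40
f 40 41 42
f 40 42 32
f 41 29 43
f 41 43 42
f 42 43 44
f 42 44 32
f 43 29 45
f 43 45 44
f 44 45 46
f 44 46 32
f 45 29 47
f 45 47 46
f 46 47 48
f 46 48 32
f 47 29 49
f 47 49 48
f 48 49 50
f 48 50 32
f 49 29 51
f 49 51 50
f 50 51 52
f 50 52 32
f 51 29 53
f 51 53 52
f 52 53 54
f 52 54 32
f 53 29 55
f 53 55 54
f 54 55 56
f 54 56 32
f 55 29 57
f 55 57 56
f 56 57 58
f 56 58 32
f 57 29 59
f 57 59 58
f 58 59 60
f 58 60 32
f 59 29 30
f 59 30 60
f 60 30 31
f 60 31 32
f 62 64 61
f 65 62 61
f 61 64 63
f 63 65 61
f 62 68 64
f 66 62 65
f 66 68 62
f 64 68 63
f 67 65 63
f 63 68 67
f 67 66 65
f 68 66 67



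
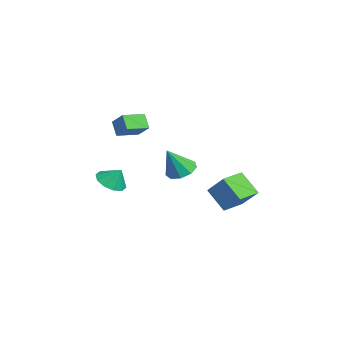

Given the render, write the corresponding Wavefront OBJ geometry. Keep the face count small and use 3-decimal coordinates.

v -3.442 -3.263 1.041
v -4.062 -3.403 1.839
v -3.936 -2.018 0.875
v -4.557 -2.158 1.673
v -2.583 -2.822 1.787
v -3.204 -2.962 2.585
v -3.078 -1.577 1.621
v -3.698 -1.717 2.419
v 0.247 -0.465 -0.225
v 1.063 -0.632 -0.509
v 0.613 -1.275 1.305
v 1.049 -0.102 -0.225
v 0.659 0.259 0.059
v 0.077 0.281 0.21
v -0.426 -0.047 0.157
v -0.614 -0.569 -0.075
v -0.399 -1.043 -0.377
v 0.119 -1.247 -0.608
v 0.696 -1.084 -0.66
v -0.45 -3.987 -1.063
v 0.399 -3.986 -1.39
v -0.11 -3.493 -0.177
v 0.148 -3.511 -1.557
v -0.332 -3.219 -1.536
v -0.856 -3.219 -1.335
v -1.226 -3.513 -1.029
v -1.3 -3.988 -0.737
v -1.048 -4.462 -0.569
v -0.569 -4.755 -0.59
v -0.044 -4.754 -0.792
v 0.326 -4.461 -1.097
v -2.592 3.346 -4.086
v -3.5 2.628 -2.91
v -1.554 3.992 -2.89
v -2.462 3.274 -1.714
v -1.778 2.186 -4.166
v -2.686 1.468 -2.99
v -0.74 2.832 -2.97
v -1.648 2.114 -1.794
f 2 4 1
f 5 2 1
f 1 4 3
f 3 5 1
f 2 8 4
f 6 2 5
f 6 8 2
f 4 8 3
f 7 5 3
f 3 8 7
f 7 6 5
f 8 6 7
f 10 9 12
f 10 12 11
f 12 9 13
f 12 13 11
f 13 9 14
f 13 14 11
f 14 9 15
f 14 15 11
f 15 9 16
f 15 16 11
f 16 9 17
f 16 17 11
f 17 9 18
f 17 18 11
f 18 9 19
f 18 19 11
f 19 9 10
f 19 10 11
f 21 20 23
f 21 23 22
f 23 20 24
f 23 24 22
f 24 20 25
f 24 25 22
f 25 20 26
f 25 26 22
f 26 20 27
f 26 27 22
f 27 20 28
f 27 28 22
f 28 20 29
f 28 29 22
f 29 20 30
f 29 30 22
f 30 20 31
f 30 31 22
f 31 20 21
f 31 21 22
f 33 35 32
f 36 33 32
f 32 35 34
f 34 36 32
f 33 39 35
f 37 33 36
f 37 39 33
f 35 39 34
f 38 36 34
f 34 39 38
f 38 37 36
f 39 37 38



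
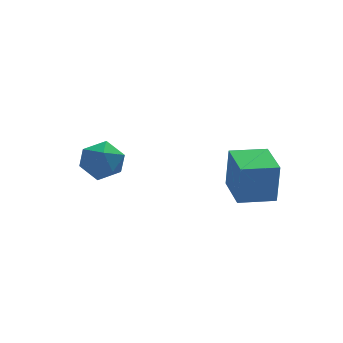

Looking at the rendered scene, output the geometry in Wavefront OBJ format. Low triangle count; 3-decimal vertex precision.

v -0.9 3.93 0.699
v -0.118 4.133 0.343
v -0.242 3.147 1.697
v 0.54 3.35 1.341
v 0.066 3.973 1.751
v -0.341 4.457 1.134
v -0.019 2.823 0.906
v -0.426 3.307 0.289
v 0.426 3.45 0.471
v 0.479 4.16 0.993
v -0.839 3.12 1.047
v -0.786 3.83 1.569
v 3.14 -0.942 1.186
v 3.239 -0.911 2.713
v 3.236 0.595 1.15
v 3.335 0.625 2.676
v 4.445 -1.025 1.104
v 4.544 -0.995 2.63
v 4.541 0.511 1.067
v 4.64 0.542 2.594
f 1 12 6
f 1 6 2
f 1 2 8
f 1 8 11
f 1 11 12
f 2 6 10
f 6 12 5
f 12 11 3
f 11 8 7
f 8 2 9
f 4 10 5
f 4 5 3
f 4 3 7
f 4 7 9
f 4 9 10
f 5 10 6
f 3 5 12
f 7 3 11
f 9 7 8
f 10 9 2
f 14 16 13
f 17 14 13
f 13 16 15
f 15 17 13
f 14 20 16
f 18 14 17
f 18 20 14
f 16 20 15
f 19 17 15
f 15 20 19
f 19 18 17
f 20 18 19



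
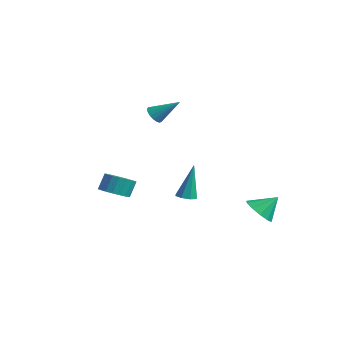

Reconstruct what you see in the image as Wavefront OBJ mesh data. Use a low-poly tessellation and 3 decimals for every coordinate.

v -2.217 -0.036 1.232
v -1.826 0.02 0.806
v -1.283 0.876 2.208
v -1.997 0.236 0.768
v -2.218 0.389 0.837
v -2.439 0.445 0.995
v -2.609 0.391 1.208
v -2.689 0.239 1.426
v -2.661 0.024 1.6
v -2.531 -0.204 1.689
v -2.329 -0.394 1.673
v -2.102 -0.502 1.557
v -1.901 -0.503 1.365
v -1.772 -0.397 1.143
v -1.745 -0.208 0.942
v 0.338 -3.959 -2.457
v 1.128 -3.783 -2.459
v 1.033 -3.346 -1.564
v 0.242 -3.521 -1.563
v 0.982 -3.494 -2.616
v 0.887 -3.057 -1.722
v 0.708 -3.297 -2.742
v 0.613 -2.859 -1.847
v 0.36 -3.23 -2.811
v 0.265 -2.793 -1.917
v 0.008 -3.308 -2.81
v -0.087 -2.871 -1.916
v -0.279 -3.515 -2.74
v -0.374 -3.078 -1.845
v -0.443 -3.81 -2.613
v -0.538 -3.372 -1.719
v -0.453 -4.134 -2.456
v -0.548 -3.697 -1.561
v -0.307 -4.423 -2.298
v -0.402 -3.986 -1.404
v -0.033 -4.621 -2.173
v -0.128 -4.183 -1.278
v 0.315 -4.687 -2.103
v 0.22 -4.25 -1.209
v 0.667 -4.609 -2.104
v 0.572 -4.172 -1.21
v 0.954 -4.402 -2.175
v 0.859 -3.965 -1.28
v 1.118 -4.108 -2.301
v 1.023 -3.67 -1.407
v 2.92 -1.515 -2.362
v 3.455 -1.638 -2.321
v 2.88 -1.045 -0.398
v 3.39 -1.234 -2.419
v 3.05 -0.995 -2.484
v 2.634 -1.06 -2.477
v 2.386 -1.392 -2.403
v 2.451 -1.796 -2.305
v 2.791 -2.035 -2.24
v 3.207 -1.97 -2.247
v 3.119 2.605 -4.211
v 3.974 2.498 -4.47
v 3.501 3.475 -3.309
v 3.753 2.909 -4.773
v 3.29 3.203 -4.861
v 2.761 3.269 -4.701
v 2.369 3.081 -4.353
v 2.264 2.711 -3.952
v 2.485 2.301 -3.649
v 2.949 2.006 -3.561
v 3.477 1.94 -3.721
v 3.869 2.128 -4.068
f 2 1 4
f 2 4 3
f 4 1 5
f 4 5 3
f 5 1 6
f 5 6 3
f 6 1 7
f 6 7 3
f 7 1 8
f 7 8 3
f 8 1 9
f 8 9 3
f 9 1 10
f 9 10 3
f 10 1 11
f 10 11 3
f 11 1 12
f 11 12 3
f 12 1 13
f 12 13 3
f 13 1 14
f 13 14 3
f 14 1 15
f 14 15 3
f 15 1 2
f 15 2 3
f 17 16 20
f 17 20 18
f 18 20 21
f 18 21 19
f 20 16 22
f 20 22 21
f 21 22 23
f 21 23 19
f 22 16 24
f 22 24 23
f 23 24 25
f 23 25 19
f 24 16 26
f 24 26 25
f 25 26 27
f 25 27 19
f 26 16 28
f 26 28 27
f 27 28 29
f 27 29 19
f 28 16 30
f 28 30 29
f 29 30 31
f 29 31 19
f 30 16 32
f 30 32 31
f 31 32 33
f 31 33 19
f 32 16 34
f 32 34 33
f 33 34 35
f 33 35 19
f 34 16 36
f 34 36 35
f 35 36 37
f 35 37 19
f 36 16 38
f 36 38 37
f 37 38 39
f 37 39 19
f 38 16 40
f 38 40 39
f 39 40 41
f 39 41 19
f 40 16 42
f 40 42 41
f 41 42 43
f 41 43 19
f 42 16 44
f 42 44 43
f 43 44 45
f 43 45 19
f 44 16 17
f 44 17 45
f 45 17 18
f 45 18 19
f 47 46 49
f 47 49 48
f 49 46 50
f 49 50 48
f 50 46 51
f 50 51 48
f 51 46 52
f 51 52 48
f 52 46 53
f 52 53 48
f 53 46 54
f 53 54 48
f 54 46 55
f 54 55 48
f 55 46 47
f 55 47 48
f 57 56 59
f 57 59 58
f 59 56 60
f 59 60 58
f 60 56 61
f 60 61 58
f 61 56 62
f 61 62 58
f 62 56 63
f 62 63 58
f 63 56 64
f 63 64 58
f 64 56 65
f 64 65 58
f 65 56 66
f 65 66 58
f 66 56 67
f 66 67 58
f 67 56 57
f 67 57 58



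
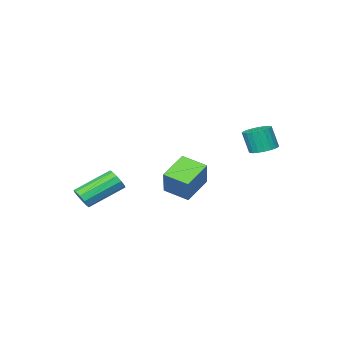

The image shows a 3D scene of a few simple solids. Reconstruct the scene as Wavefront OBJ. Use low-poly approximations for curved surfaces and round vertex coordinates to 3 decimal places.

v 4.763 -3.502 -1.749
v 5.072 -3.129 -1.394
v 3.385 -2.686 -0.395
v 3.077 -3.058 -0.751
v 4.95 -2.935 -1.686
v 3.263 -2.492 -0.687
v 4.757 -2.957 -2.002
v 3.07 -2.514 -1.003
v 4.567 -3.187 -2.221
v 2.88 -2.744 -1.222
v 4.451 -3.538 -2.261
v 2.764 -3.094 -1.262
v 4.455 -3.874 -2.105
v 2.768 -3.431 -1.106
v 4.577 -4.068 -1.813
v 2.89 -3.625 -0.814
v 4.77 -4.046 -1.497
v 3.083 -3.603 -0.498
v 4.96 -3.816 -1.278
v 3.273 -3.373 -0.279
v 5.076 -3.466 -1.238
v 3.389 -3.022 -0.239
v -1.742 1.444 1.369
v -1.231 1.023 1.175
v -1.066 0.696 2.317
v -1.578 1.116 2.511
v -1.091 1.268 1.225
v -0.926 0.941 2.367
v -1.063 1.544 1.3
v -0.899 1.217 2.442
v -1.153 1.802 1.387
v -0.989 1.475 2.529
v -1.345 1.998 1.47
v -1.18 1.671 2.613
v -1.605 2.099 1.537
v -1.441 1.771 2.679
v -1.89 2.086 1.574
v -1.725 1.758 2.716
v -2.148 1.962 1.575
v -1.984 1.634 2.718
v -2.337 1.748 1.541
v -2.172 1.421 2.684
v -2.422 1.482 1.477
v -2.258 1.155 2.62
v -2.391 1.209 1.395
v -2.226 0.882 2.537
v -2.247 0.977 1.307
v -2.082 0.649 2.45
v -2.015 0.825 1.231
v -1.851 0.498 2.374
v -1.737 0.781 1.178
v -1.572 0.453 2.321
v -1.459 0.851 1.158
v -1.295 0.523 2.301
v 1.136 -0.318 -1.661
v 1.676 -1.439 -1.284
v -0.2 -0.709 -0.914
v 0.34 -1.831 -0.537
v 1.66 0.371 -0.363
v 2.2 -0.751 0.014
v 0.324 -0.021 0.384
v 0.864 -1.142 0.761
f 2 1 5
f 2 5 3
f 3 5 6
f 3 6 4
f 5 1 7
f 5 7 6
f 6 7 8
f 6 8 4
f 7 1 9
f 7 9 8
f 8 9 10
f 8 10 4
f 9 1 11
f 9 11 10
f 10 11 12
f 10 12 4
f 11 1 13
f 11 13 12
f 12 13 14
f 12 14 4
f 13 1 15
f 13 15 14
f 14 15 16
f 14 16 4
f 15 1 17
f 15 17 16
f 16 17 18
f 16 18 4
f 17 1 19
f 17 19 18
f 18 19 20
f 18 20 4
f 19 1 21
f 19 21 20
f 20 21 22
f 20 22 4
f 21 1 2
f 21 2 22
f 22 2 3
f 22 3 4
f 24 23 27
f 24 27 25
f 25 27 28
f 25 28 26
f 27 23 29
f 27 29 28
f 28 29 30
f 28 30 26
f 29 23 31
f 29 31 30
f 30 31 32
f 30 32 26
f 31 23 33
f 31 33 32
f 32 33 34
f 32 34 26
f 33 23 35
f 33 35 34
f 34 35 36
f 34 36 26
f 35 23 37
f 35 37 36
f 36 37 38
f 36 38 26
f 37 23 39
f 37 39 38
f 38 39 40
f 38 40 26
f 39 23 41
f 39 41 40
f 40 41 42
f 40 42 26
f 41 23 43
f 41 43 42
f 42 43 44
f 42 44 26
f 43 23 45
f 43 45 44
f 44 45 46
f 44 46 26
f 45 23 47
f 45 47 46
f 46 47 48
f 46 48 26
f 47 23 49
f 47 49 48
f 48 49 50
f 48 50 26
f 49 23 51
f 49 51 50
f 50 51 52
f 50 52 26
f 51 23 53
f 51 53 52
f 52 53 54
f 52 54 26
f 53 23 24
f 53 24 54
f 54 24 25
f 54 25 26
f 56 58 55
f 59 56 55
f 55 58 57
f 57 59 55
f 56 62 58
f 60 56 59
f 60 62 56
f 58 62 57
f 61 59 57
f 57 62 61
f 61 60 59
f 62 60 61



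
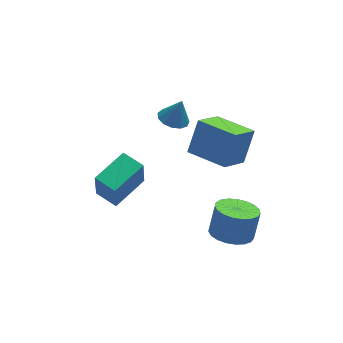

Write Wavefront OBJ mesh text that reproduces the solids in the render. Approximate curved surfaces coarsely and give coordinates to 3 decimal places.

v -0.347 1.768 3.292
v 0.167 1.177 3.126
v 0.087 1.792 4.548
v 0.385 1.563 3.043
v 0.371 2.013 3.039
v 0.129 2.386 3.115
v -0.264 2.562 3.248
v -0.683 2.487 3.394
v -0.996 2.183 3.508
v -1.103 1.747 3.553
v -0.97 1.318 3.515
v -0.639 1.032 3.406
v -0.215 0.98 3.261
v 2.038 -1.762 2.74
v 0.821 -2.653 3.686
v 0.747 -0.136 2.611
v -0.469 -1.027 3.557
v 2.749 -1.073 4.303
v 1.533 -1.964 5.249
v 1.459 0.553 4.174
v 0.242 -0.338 5.12
v 1.302 -2.4 -2.232
v 2.36 -2.477 -2.524
v 2.796 -2.038 -1.059
v 1.738 -1.96 -0.768
v 2.265 -2.041 -2.626
v 2.7 -1.602 -1.161
v 2.003 -1.668 -2.66
v 2.439 -1.229 -1.195
v 1.62 -1.421 -2.621
v 2.056 -0.982 -1.156
v 1.183 -1.343 -2.514
v 1.618 -0.904 -1.049
v 0.765 -1.448 -2.358
v 1.201 -1.009 -0.893
v 0.441 -1.717 -2.181
v 0.876 -1.278 -0.716
v 0.266 -2.105 -2.013
v 0.701 -1.665 -0.548
v 0.269 -2.543 -1.882
v 0.705 -2.104 -0.418
v 0.452 -2.957 -1.812
v 0.887 -2.517 -0.348
v 0.781 -3.274 -1.815
v 1.217 -2.835 -0.351
v 1.201 -3.44 -1.89
v 1.636 -3.001 -0.425
v 1.638 -3.426 -2.024
v 2.073 -2.987 -0.56
v 2.017 -3.235 -2.194
v 2.452 -2.796 -0.73
v 2.272 -2.899 -2.371
v 2.708 -2.46 -0.906
v -3.365 1.314 -2.573
v -3.495 0.928 -0.82
v -4.09 2.355 -2.398
v -4.219 1.968 -0.645
v -1.641 2.452 -2.195
v -1.77 2.065 -0.442
v -2.365 3.492 -2.02
v -2.495 3.106 -0.267
f 2 1 4
f 2 4 3
f 4 1 5
f 4 5 3
f 5 1 6
f 5 6 3
f 6 1 7
f 6 7 3
f 7 1 8
f 7 8 3
f 8 1 9
f 8 9 3
f 9 1 10
f 9 10 3
f 10 1 11
f 10 11 3
f 11 1 12
f 11 12 3
f 12 1 13
f 12 13 3
f 13 1 2
f 13 2 3
f 15 17 14
f 18 15 14
f 14 17 16
f 16 18 14
f 15 21 17
f 19 15 18
f 19 21 15
f 17 21 16
f 20 18 16
f 16 21 20
f 20 19 18
f 21 19 20
f 23 22 26
f 23 26 24
f 24 26 27
f 24 27 25
f 26 22 28
f 26 28 27
f 27 28 29
f 27 29 25
f 28 22 30
f 28 30 29
f 29 30 31
f 29 31 25
f 30 22 32
f 30 32 31
f 31 32 33
f 31 33 25
f 32 22 34
f 32 34 33
f 33 34 35
f 33 35 25
f 34 22 36
f 34 36 35
f 35 36 37
f 35 37 25
f 36 22 38
f 36 38 37
f 37 38 39
f 37 39 25
f 38 22 40
f 38 40 39
f 39 40 41
f 39 41 25
f 40 22 42
f 40 42 41
f 41 42 43
f 41 43 25
f 42 22 44
f 42 44 43
f 43 44 45
f 43 45 25
f 44 22 46
f 44 46 45
f 45 46 47
f 45 47 25
f 46 22 48
f 46 48 47
f 47 48 49
f 47 49 25
f 48 22 50
f 48 50 49
f 49 50 51
f 49 51 25
f 50 22 52
f 50 52 51
f 51 52 53
f 51 53 25
f 52 22 23
f 52 23 53
f 53 23 24
f 53 24 25
f 55 57 54
f 58 55 54
f 54 57 56
f 56 58 54
f 55 61 57
f 59 55 58
f 59 61 55
f 57 61 56
f 60 58 56
f 56 61 60
f 60 59 58
f 61 59 60



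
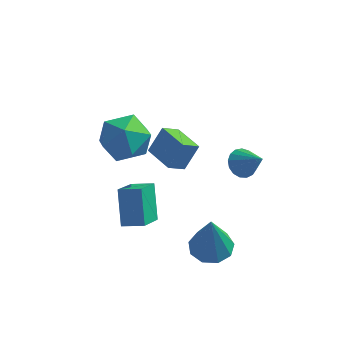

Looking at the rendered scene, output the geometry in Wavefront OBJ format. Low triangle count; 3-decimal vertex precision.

v -2.26 1.781 -2.101
v -2.732 1.233 -1.617
v -3.292 2.635 -2.139
v -3.764 2.087 -1.655
v -1.856 2.313 -1.105
v -2.328 1.765 -0.621
v -2.888 3.167 -1.143
v -3.36 2.619 -0.659
v -3.777 0.465 1.997
v -2.96 -0.122 1.569
v -4.88 -0.178 0.771
v -4.063 -0.765 0.343
v -4.464 -1.022 1.327
v -3.783 -0.625 2.085
v -4.057 0.325 0.255
v -3.376 0.722 1.013
v -3.133 -0.209 0.493
v -3.384 -1.041 1.155
v -4.456 0.741 1.185
v -4.707 -0.091 1.847
v -0.224 -1.984 -2.412
v 0.554 -2.227 -2.5
v -0.136 -2.396 -0.488
v 0.536 -1.679 -2.382
v 0.162 -1.274 -2.278
v -0.392 -1.201 -2.237
v -0.868 -1.495 -2.278
v -1.043 -2.018 -2.382
v -0.834 -2.525 -2.5
v -0.34 -2.779 -2.577
v 0.208 -2.662 -2.577
v -0.268 2.636 -2.003
v 0.185 3.05 -2.219
v 0.588 2.184 -1.077
v 0.034 3.212 -2
v -0.186 3.242 -1.783
v -0.425 3.133 -1.615
v -0.628 2.911 -1.537
v -0.748 2.625 -1.565
v -0.758 2.342 -1.694
v -0.656 2.127 -1.894
v -0.465 2.028 -2.119
v -0.229 2.068 -2.317
v -0.001 2.239 -2.443
v 0.165 2.501 -2.469
v 0.232 2.793 -2.388
v -3.532 -2.025 -2.155
v -3.912 -1.155 -0.93
v -3.407 -0.845 -2.954
v -3.787 0.025 -1.728
v -2.673 -1.965 -1.932
v -3.053 -1.095 -0.706
v -2.548 -0.785 -2.73
v -2.928 0.085 -1.505
f 2 4 1
f 5 2 1
f 1 4 3
f 3 5 1
f 2 8 4
f 6 2 5
f 6 8 2
f 4 8 3
f 7 5 3
f 3 8 7
f 7 6 5
f 8 6 7
f 9 20 14
f 9 14 10
f 9 10 16
f 9 16 19
f 9 19 20
f 10 14 18
f 14 20 13
f 20 19 11
f 19 16 15
f 16 10 17
f 12 18 13
f 12 13 11
f 12 11 15
f 12 15 17
f 12 17 18
f 13 18 14
f 11 13 20
f 15 11 19
f 17 15 16
f 18 17 10
f 22 21 24
f 22 24 23
f 24 21 25
f 24 25 23
f 25 21 26
f 25 26 23
f 26 21 27
f 26 27 23
f 27 21 28
f 27 28 23
f 28 21 29
f 28 29 23
f 29 21 30
f 29 30 23
f 30 21 31
f 30 31 23
f 31 21 22
f 31 22 23
f 33 32 35
f 33 35 34
f 35 32 36
f 35 36 34
f 36 32 37
f 36 37 34
f 37 32 38
f 37 38 34
f 38 32 39
f 38 39 34
f 39 32 40
f 39 40 34
f 40 32 41
f 40 41 34
f 41 32 42
f 41 42 34
f 42 32 43
f 42 43 34
f 43 32 44
f 43 44 34
f 44 32 45
f 44 45 34
f 45 32 46
f 45 46 34
f 46 32 33
f 46 33 34
f 48 50 47
f 51 48 47
f 47 50 49
f 49 51 47
f 48 54 50
f 52 48 51
f 52 54 48
f 50 54 49
f 53 51 49
f 49 54 53
f 53 52 51
f 54 52 53



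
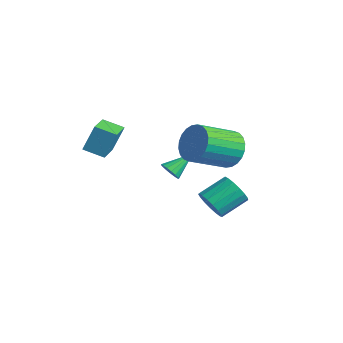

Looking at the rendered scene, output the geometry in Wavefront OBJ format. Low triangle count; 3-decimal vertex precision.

v 3.257 0.284 2.312
v 3.988 -0.082 1.622
v 3.934 -2.03 2.598
v 3.203 -1.664 3.288
v 4.231 0.065 1.928
v 4.177 -1.884 2.904
v 4.326 0.245 2.293
v 4.272 -1.704 3.269
v 4.258 0.431 2.66
v 4.204 -1.518 3.636
v 4.038 0.594 2.975
v 3.984 -1.354 3.951
v 3.699 0.711 3.188
v 3.644 -1.238 4.164
v 3.292 0.762 3.269
v 3.238 -1.186 4.245
v 2.88 0.741 3.203
v 2.826 -1.208 4.179
v 2.526 0.65 3.002
v 2.472 -1.298 3.978
v 2.283 0.504 2.696
v 2.229 -1.445 3.672
v 2.188 0.324 2.331
v 2.134 -1.625 3.307
v 2.256 0.138 1.964
v 2.202 -1.811 2.94
v 2.476 -0.026 1.649
v 2.422 -1.974 2.625
v 2.816 -0.142 1.436
v 2.761 -2.091 2.412
v 3.222 -0.194 1.355
v 3.168 -2.142 2.331
v 3.634 -0.172 1.421
v 3.58 -2.121 2.397
v -2.744 -3.739 1.07
v -2.62 -3.139 2.483
v -1.948 -3.002 0.688
v -1.824 -2.402 2.1
v -1.596 -4.798 1.42
v -1.472 -4.198 2.832
v -0.8 -4.061 1.037
v -0.676 -3.461 2.45
v -1.333 -0.199 -1.386
v -0.893 0.045 -1.748
v -1.347 1.119 -0.514
v -1.146 0.128 -1.878
v -1.442 0.136 -1.895
v -1.713 0.068 -1.796
v -1.897 -0.062 -1.602
v -1.952 -0.223 -1.359
v -1.864 -0.379 -1.122
v -1.655 -0.494 -0.945
v -1.372 -0.54 -0.869
v -1.08 -0.509 -0.912
v -0.846 -0.407 -1.063
v -0.723 -0.257 -1.287
v -0.74 -0.094 -1.535
v 0.928 0.701 -2.853
v 1.559 0.981 -3.431
v 1.622 2.419 -2.665
v 0.992 2.139 -2.087
v 1.189 1.098 -3.618
v 1.252 2.535 -2.852
v 0.759 1.123 -3.63
v 0.822 2.56 -2.864
v 0.368 1.052 -3.464
v 0.431 2.489 -2.698
v 0.105 0.9 -3.158
v 0.169 2.337 -2.392
v 0.031 0.703 -2.782
v 0.094 2.14 -2.016
v 0.163 0.506 -2.423
v 0.226 1.943 -1.656
v 0.469 0.353 -2.162
v 0.533 1.79 -1.396
v 0.881 0.28 -2.059
v 0.945 1.718 -1.293
v 1.304 0.304 -2.138
v 1.367 1.741 -1.372
v 1.641 0.419 -2.381
v 1.704 1.856 -1.615
v 1.814 0.598 -2.732
v 1.878 2.035 -1.966
v 1.785 0.801 -3.111
v 1.848 2.239 -2.345
f 2 1 5
f 2 5 3
f 3 5 6
f 3 6 4
f 5 1 7
f 5 7 6
f 6 7 8
f 6 8 4
f 7 1 9
f 7 9 8
f 8 9 10
f 8 10 4
f 9 1 11
f 9 11 10
f 10 11 12
f 10 12 4
f 11 1 13
f 11 13 12
f 12 13 14
f 12 14 4
f 13 1 15
f 13 15 14
f 14 15 16
f 14 16 4
f 15 1 17
f 15 17 16
f 16 17 18
f 16 18 4
f 17 1 19
f 17 19 18
f 18 19 20
f 18 20 4
f 19 1 21
f 19 21 20
f 20 21 22
f 20 22 4
f 21 1 23
f 21 23 22
f 22 23 24
f 22 24 4
f 23 1 25
f 23 25 24
f 24 25 26
f 24 26 4
f 25 1 27
f 25 27 26
f 26 27 28
f 26 28 4
f 27 1 29
f 27 29 28
f 28 29 30
f 28 30 4
f 29 1 31
f 29 31 30
f 30 31 32
f 30 32 4
f 31 1 33
f 31 33 32
f 32 33 34
f 32 34 4
f 33 1 2
f 33 2 34
f 34 2 3
f 34 3 4
f 36 38 35
f 39 36 35
f 35 38 37
f 37 39 35
f 36 42 38
f 40 36 39
f 40 42 36
f 38 42 37
f 41 39 37
f 37 42 41
f 41 40 39
f 42 40 41
f 44 43 46
f 44 46 45
f 46 43 47
f 46 47 45
f 47 43 48
f 47 48 45
f 48 43 49
f 48 49 45
f 49 43 50
f 49 50 45
f 50 43 51
f 50 51 45
f 51 43 52
f 51 52 45
f 52 43 53
f 52 53 45
f 53 43 54
f 53 54 45
f 54 43 55
f 54 55 45
f 55 43 56
f 55 56 45
f 56 43 57
f 56 57 45
f 57 43 44
f 57 44 45
f 59 58 62
f 59 62 60
f 60 62 63
f 60 63 61
f 62 58 64
f 62 64 63
f 63 64 65
f 63 65 61
f 64 58 66
f 64 66 65
f 65 66 67
f 65 67 61
f 66 58 68
f 66 68 67
f 67 68 69
f 67 69 61
f 68 58 70
f 68 70 69
f 69 70 71
f 69 71 61
f 70 58 72
f 70 72 71
f 71 72 73
f 71 73 61
f 72 58 74
f 72 74 73
f 73 74 75
f 73 75 61
f 74 58 76
f 74 76 75
f 75 76 77
f 75 77 61
f 76 58 78
f 76 78 77
f 77 78 79
f 77 79 61
f 78 58 80
f 78 80 79
f 79 80 81
f 79 81 61
f 80 58 82
f 80 82 81
f 81 82 83
f 81 83 61
f 82 58 84
f 82 84 83
f 83 84 85
f 83 85 61
f 84 58 59
f 84 59 85
f 85 59 60
f 85 60 61



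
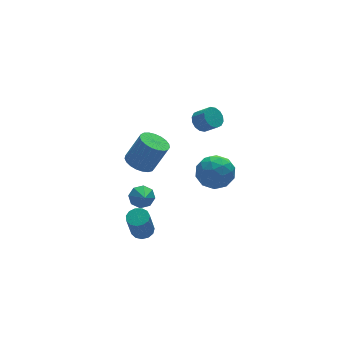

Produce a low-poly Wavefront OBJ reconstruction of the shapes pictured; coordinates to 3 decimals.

v -2.076 -0.012 -4.003
v -1.631 0.398 -3.766
v -2.119 -0.038 -2.099
v -2.564 -0.448 -2.337
v -1.94 0.592 -3.805
v -2.428 0.156 -2.139
v -2.291 0.594 -3.908
v -2.779 0.158 -2.242
v -2.574 0.403 -4.041
v -3.062 -0.032 -2.374
v -2.7 0.081 -4.161
v -3.188 -0.355 -2.495
v -2.627 -0.271 -4.232
v -3.115 -0.706 -2.566
v -2.379 -0.541 -4.23
v -2.867 -0.976 -2.564
v -2.035 -0.643 -4.156
v -2.523 -1.078 -2.49
v -1.704 -0.545 -4.033
v -2.192 -0.98 -2.367
v -1.491 -0.277 -3.901
v -1.979 -0.713 -2.235
v -1.464 0.074 -3.801
v -1.952 -0.361 -2.135
v -1.152 1.962 -3.042
v -0.472 2.014 -2.73
v -1.388 1.078 -2.378
v -0.865 2.327 -2.454
v -1.426 2.427 -2.522
v -1.827 2.253 -2.895
v -1.832 1.909 -3.354
v -1.438 1.596 -3.631
v -0.877 1.497 -3.563
v -0.477 1.67 -3.189
v 2.702 2.346 1.698
v 3.294 2.738 1.712
v 3.71 2.086 2.376
v 3.118 1.694 2.362
v 3.082 2.876 1.98
v 3.499 2.223 2.644
v 2.769 2.871 2.172
v 3.185 2.218 2.836
v 2.438 2.726 2.237
v 2.854 2.073 2.901
v 2.177 2.479 2.158
v 2.594 1.826 2.821
v 2.057 2.197 1.955
v 2.474 1.544 2.619
v 2.11 1.954 1.684
v 2.526 1.302 2.348
v 2.321 1.817 1.416
v 2.738 1.164 2.08
v 2.635 1.822 1.224
v 3.051 1.169 1.888
v 2.966 1.967 1.159
v 3.382 1.314 1.823
v 3.226 2.214 1.239
v 3.643 1.561 1.902
v 3.346 2.496 1.441
v 3.763 1.843 2.105
v 3.116 1.2 -2.161
v 3.691 0.3 -1.666
v 1.629 0.88 -1.014
v 2.204 -0.02 -0.519
v 2.572 1.084 -0.339
v 3.491 1.282 -1.048
v 1.829 -0.102 -1.632
v 2.748 0.096 -2.341
v 2.896 -0.505 -1.339
v 3.355 0.228 -0.54
v 1.965 0.952 -2.14
v 2.424 1.685 -1.341
v 3.534 0.778 -2.015
v 1.786 0.402 -0.665
v 2.002 1.051 -0.56
v 2.34 0.522 -0.269
v 3.416 1.355 -1.651
v 3.755 0.826 -1.36
v 3.097 1.287 -0.58
v 1.565 0.354 -1.32
v 1.904 -0.175 -1.029
v 2.98 0.658 -2.411
v 3.318 0.129 -2.12
v 2.223 -0.107 -2.1
v 3.405 -0.224 -1.531
v 2.531 -0.412 -0.857
v 2.31 -0.46 -1.511
v 2.85 -0.344 -1.928
v 3.675 0.207 -1.061
v 2.801 0.019 -0.387
v 3.017 0.668 -0.281
v 3.557 0.784 -0.698
v 3.207 -0.266 -0.869
v 2.519 1.161 -2.293
v 1.645 0.973 -1.619
v 1.763 0.396 -1.982
v 2.303 0.512 -2.399
v 2.789 1.592 -1.823
v 1.915 1.404 -1.149
v 2.47 1.524 -0.752
v 3.01 1.64 -1.169
v 2.113 1.446 -1.811
v -2.751 -1.142 2.779
v -1.994 -0.917 2.439
v -1.212 -1.152 4.02
v -1.969 -1.378 4.361
v -2.123 -0.602 2.549
v -1.341 -0.837 4.131
v -2.36 -0.38 2.699
v -1.578 -0.616 4.281
v -2.665 -0.291 2.863
v -1.883 -0.526 4.445
v -2.985 -0.348 3.013
v -2.203 -0.584 4.595
v -3.264 -0.543 3.122
v -2.482 -0.779 4.704
v -3.455 -0.842 3.172
v -2.673 -1.077 4.753
v -3.523 -1.192 3.154
v -2.742 -1.428 4.735
v -3.459 -1.534 3.071
v -2.677 -1.769 4.652
v -3.272 -1.808 2.937
v -2.49 -2.043 4.519
v -2.994 -1.967 2.777
v -2.213 -2.202 4.359
v -2.675 -1.983 2.617
v -1.893 -2.219 4.198
v -2.369 -1.854 2.484
v -1.587 -2.09 4.066
v -2.129 -1.602 2.403
v -1.347 -1.837 3.985
v -1.996 -1.27 2.387
v -1.214 -1.506 3.969
f 2 1 5
f 2 5 3
f 3 5 6
f 3 6 4
f 5 1 7
f 5 7 6
f 6 7 8
f 6 8 4
f 7 1 9
f 7 9 8
f 8 9 10
f 8 10 4
f 9 1 11
f 9 11 10
f 10 11 12
f 10 12 4
f 11 1 13
f 11 13 12
f 12 13 14
f 12 14 4
f 13 1 15
f 13 15 14
f 14 15 16
f 14 16 4
f 15 1 17
f 15 17 16
f 16 17 18
f 16 18 4
f 17 1 19
f 17 19 18
f 18 19 20
f 18 20 4
f 19 1 21
f 19 21 20
f 20 21 22
f 20 22 4
f 21 1 23
f 21 23 22
f 22 23 24
f 22 24 4
f 23 1 2
f 23 2 24
f 24 2 3
f 24 3 4
f 26 25 28
f 26 28 27
f 28 25 29
f 28 29 27
f 29 25 30
f 29 30 27
f 30 25 31
f 30 31 27
f 31 25 32
f 31 32 27
f 32 25 33
f 32 33 27
f 33 25 34
f 33 34 27
f 34 25 26
f 34 26 27
f 36 35 39
f 36 39 37
f 37 39 40
f 37 40 38
f 39 35 41
f 39 41 40
f 40 41 42
f 40 42 38
f 41 35 43
f 41 43 42
f 42 43 44
f 42 44 38
f 43 35 45
f 43 45 44
f 44 45 46
f 44 46 38
f 45 35 47
f 45 47 46
f 46 47 48
f 46 48 38
f 47 35 49
f 47 49 48
f 48 49 50
f 48 50 38
f 49 35 51
f 49 51 50
f 50 51 52
f 50 52 38
f 51 35 53
f 51 53 52
f 52 53 54
f 52 54 38
f 53 35 55
f 53 55 54
f 54 55 56
f 54 56 38
f 55 35 57
f 55 57 56
f 56 57 58
f 56 58 38
f 57 35 59
f 57 59 58
f 58 59 60
f 58 60 38
f 59 35 36
f 59 36 60
f 60 36 37
f 60 37 38
f 61 98 77
f 98 72 101
f 77 101 66
f 98 101 77
f 61 77 73
f 77 66 78
f 73 78 62
f 77 78 73
f 61 73 82
f 73 62 83
f 82 83 68
f 73 83 82
f 61 82 94
f 82 68 97
f 94 97 71
f 82 97 94
f 61 94 98
f 94 71 102
f 98 102 72
f 94 102 98
f 62 78 89
f 78 66 92
f 89 92 70
f 78 92 89
f 66 101 79
f 101 72 100
f 79 100 65
f 101 100 79
f 72 102 99
f 102 71 95
f 99 95 63
f 102 95 99
f 71 97 96
f 97 68 84
f 96 84 67
f 97 84 96
f 68 83 88
f 83 62 85
f 88 85 69
f 83 85 88
f 64 90 76
f 90 70 91
f 76 91 65
f 90 91 76
f 64 76 74
f 76 65 75
f 74 75 63
f 76 75 74
f 64 74 81
f 74 63 80
f 81 80 67
f 74 80 81
f 64 81 86
f 81 67 87
f 86 87 69
f 81 87 86
f 64 86 90
f 86 69 93
f 90 93 70
f 86 93 90
f 65 91 79
f 91 70 92
f 79 92 66
f 91 92 79
f 63 75 99
f 75 65 100
f 99 100 72
f 75 100 99
f 67 80 96
f 80 63 95
f 96 95 71
f 80 95 96
f 69 87 88
f 87 67 84
f 88 84 68
f 87 84 88
f 70 93 89
f 93 69 85
f 89 85 62
f 93 85 89
f 104 103 107
f 104 107 105
f 105 107 108
f 105 108 106
f 107 103 109
f 107 109 108
f 108 109 110
f 108 110 106
f 109 103 111
f 109 111 110
f 110 111 112
f 110 112 106
f 111 103 113
f 111 113 112
f 112 113 114
f 112 114 106
f 113 103 115
f 113 115 114
f 114 115 116
f 114 116 106
f 115 103 117
f 115 117 116
f 116 117 118
f 116 118 106
f 117 103 119
f 117 119 118
f 118 119 120
f 118 120 106
f 119 103 121
f 119 121 120
f 120 121 122
f 120 122 106
f 121 103 123
f 121 123 122
f 122 123 124
f 122 124 106
f 123 103 125
f 123 125 124
f 124 125 126
f 124 126 106
f 125 103 127
f 125 127 126
f 126 127 128
f 126 128 106
f 127 103 129
f 127 129 128
f 128 129 130
f 128 130 106
f 129 103 131
f 129 131 130
f 130 131 132
f 130 132 106
f 131 103 133
f 131 133 132
f 132 133 134
f 132 134 106
f 133 103 104
f 133 104 134
f 134 104 105
f 134 105 106

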